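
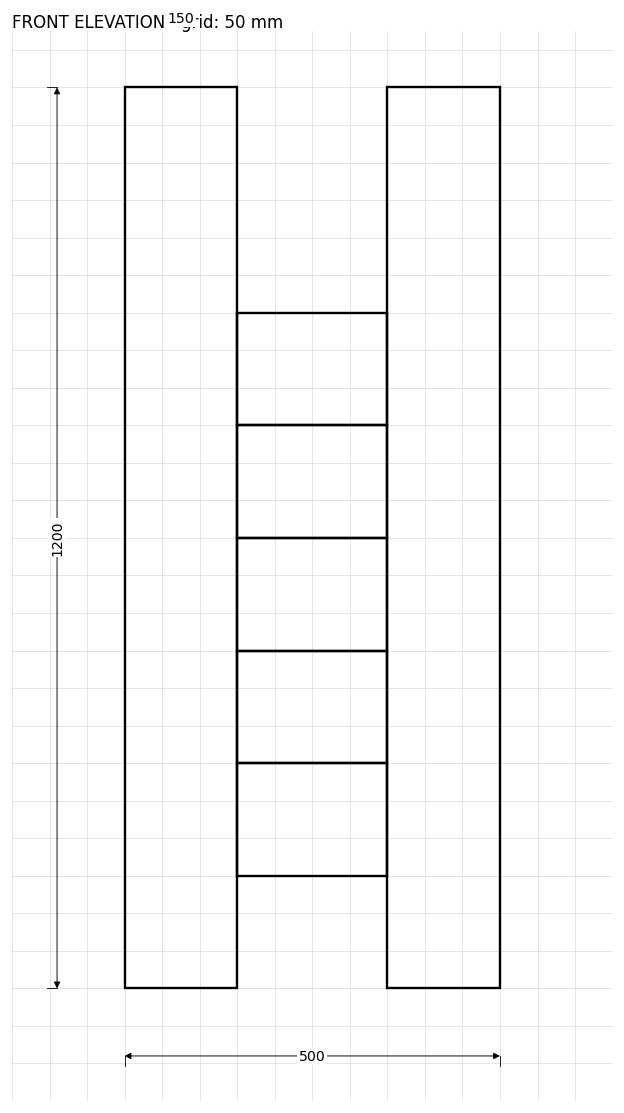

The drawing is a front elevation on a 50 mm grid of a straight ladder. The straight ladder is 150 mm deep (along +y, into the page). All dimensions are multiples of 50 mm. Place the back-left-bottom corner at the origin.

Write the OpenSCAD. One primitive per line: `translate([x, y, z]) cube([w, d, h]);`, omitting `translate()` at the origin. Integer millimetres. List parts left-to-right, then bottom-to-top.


cube([150, 150, 1200]);
translate([150, 0, 150]) cube([200, 150, 150]);
translate([150, 0, 300]) cube([200, 150, 150]);
translate([150, 0, 450]) cube([200, 150, 150]);
translate([150, 0, 600]) cube([200, 150, 150]);
translate([150, 0, 750]) cube([200, 150, 150]);
translate([350, 0, 0]) cube([150, 150, 1200]);


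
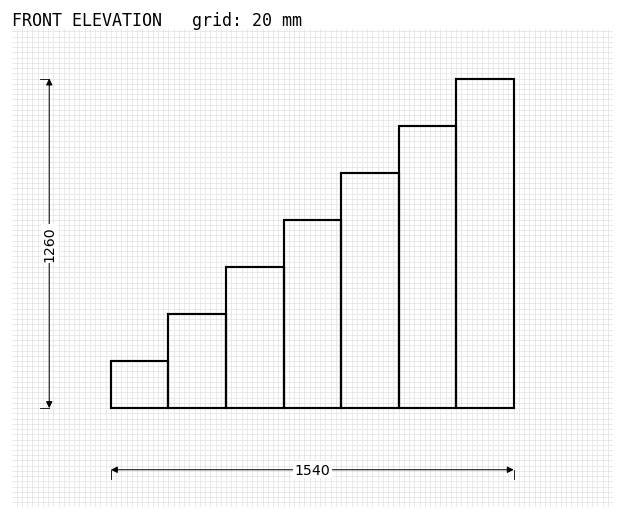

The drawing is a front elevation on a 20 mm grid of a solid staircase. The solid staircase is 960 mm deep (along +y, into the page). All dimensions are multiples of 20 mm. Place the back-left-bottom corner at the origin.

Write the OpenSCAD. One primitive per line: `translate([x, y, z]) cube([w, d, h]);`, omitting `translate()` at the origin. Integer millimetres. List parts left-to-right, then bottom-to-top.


cube([220, 960, 180]);
translate([220, 0, 0]) cube([220, 960, 360]);
translate([440, 0, 0]) cube([220, 960, 540]);
translate([660, 0, 0]) cube([220, 960, 720]);
translate([880, 0, 0]) cube([220, 960, 900]);
translate([1100, 0, 0]) cube([220, 960, 1080]);
translate([1320, 0, 0]) cube([220, 960, 1260]);


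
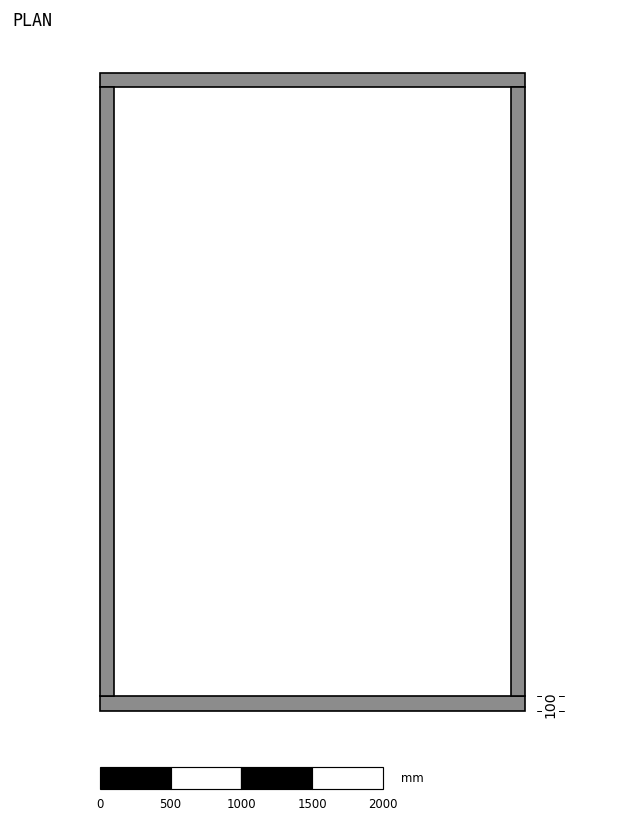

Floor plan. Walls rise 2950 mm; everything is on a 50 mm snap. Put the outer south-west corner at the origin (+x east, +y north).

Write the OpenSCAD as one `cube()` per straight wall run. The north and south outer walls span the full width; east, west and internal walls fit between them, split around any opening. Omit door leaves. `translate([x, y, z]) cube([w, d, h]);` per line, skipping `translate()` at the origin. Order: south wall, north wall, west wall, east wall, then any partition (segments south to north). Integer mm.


cube([3000, 100, 2950]);
translate([0, 4400, 0]) cube([3000, 100, 2950]);
translate([0, 100, 0]) cube([100, 4300, 2950]);
translate([2900, 100, 0]) cube([100, 4300, 2950]);


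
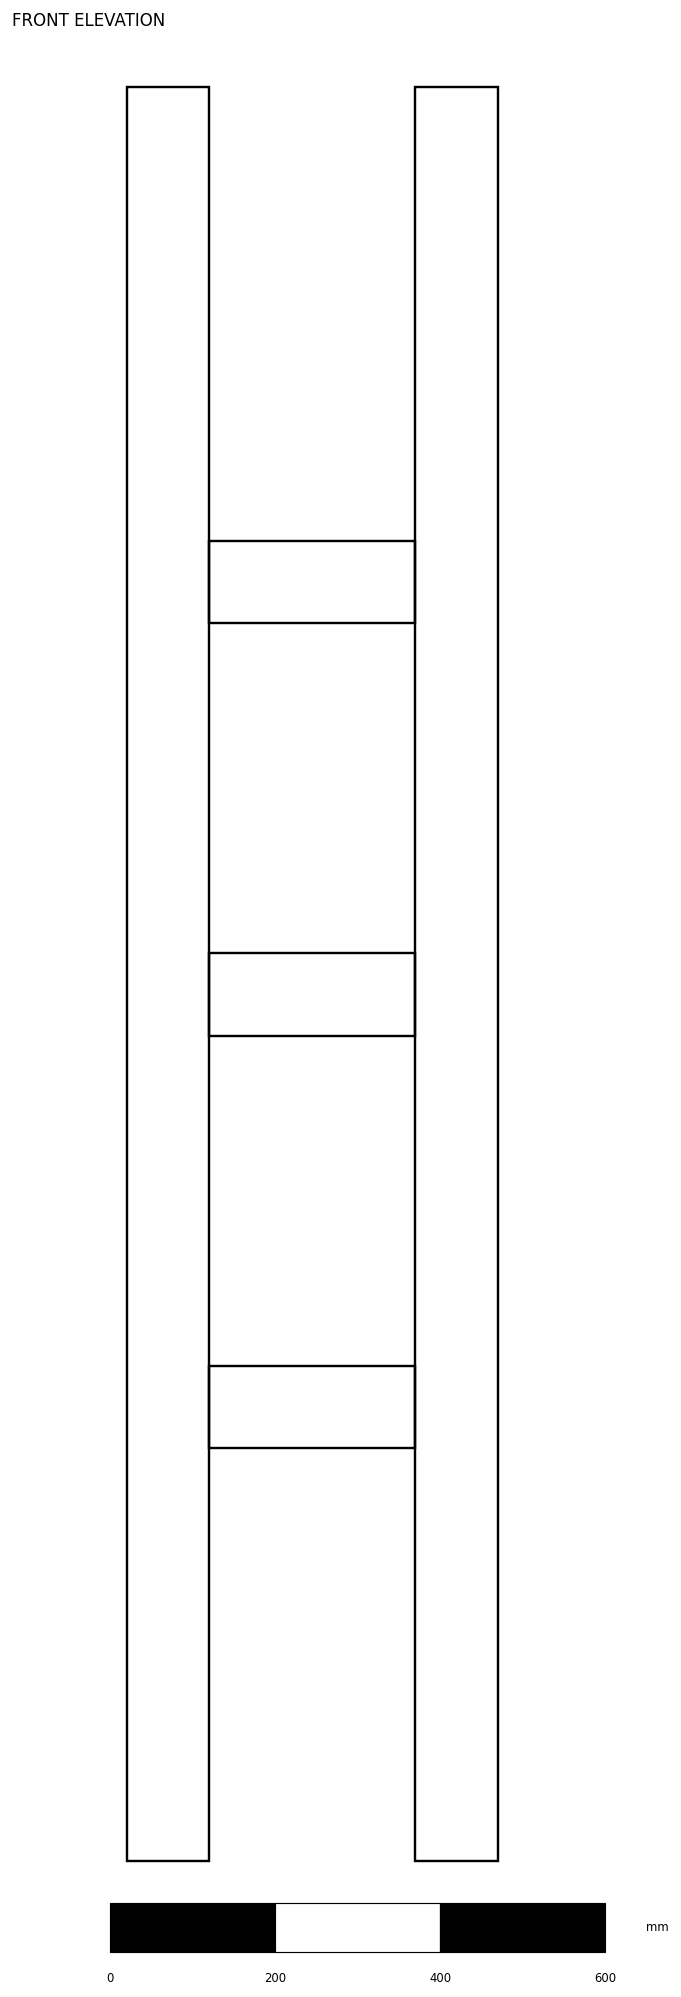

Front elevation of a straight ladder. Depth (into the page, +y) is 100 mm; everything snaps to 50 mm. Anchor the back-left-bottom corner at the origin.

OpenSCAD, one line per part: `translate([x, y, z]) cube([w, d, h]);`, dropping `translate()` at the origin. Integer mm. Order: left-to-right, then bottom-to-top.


cube([100, 100, 2150]);
translate([100, 0, 500]) cube([250, 100, 100]);
translate([100, 0, 1000]) cube([250, 100, 100]);
translate([100, 0, 1500]) cube([250, 100, 100]);
translate([350, 0, 0]) cube([100, 100, 2150]);


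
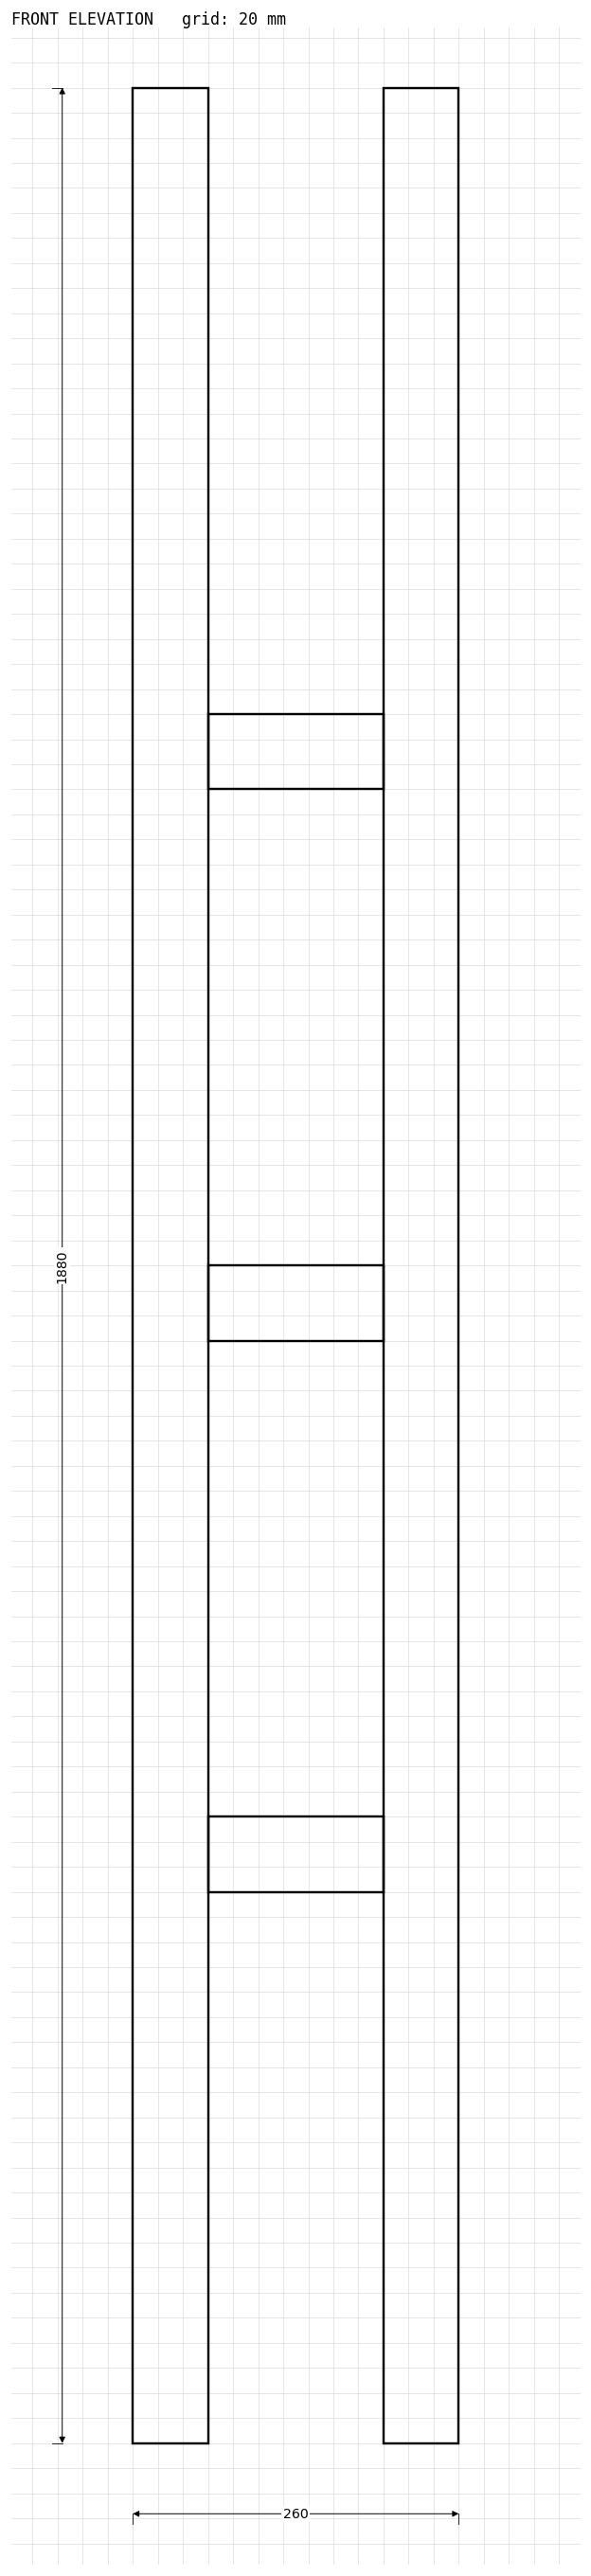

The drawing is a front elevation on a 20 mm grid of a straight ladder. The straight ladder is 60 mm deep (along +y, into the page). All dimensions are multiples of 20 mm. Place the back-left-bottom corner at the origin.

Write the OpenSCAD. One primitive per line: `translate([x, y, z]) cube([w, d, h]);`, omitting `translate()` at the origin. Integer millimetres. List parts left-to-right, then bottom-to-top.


cube([60, 60, 1880]);
translate([60, 0, 440]) cube([140, 60, 60]);
translate([60, 0, 880]) cube([140, 60, 60]);
translate([60, 0, 1320]) cube([140, 60, 60]);
translate([200, 0, 0]) cube([60, 60, 1880]);


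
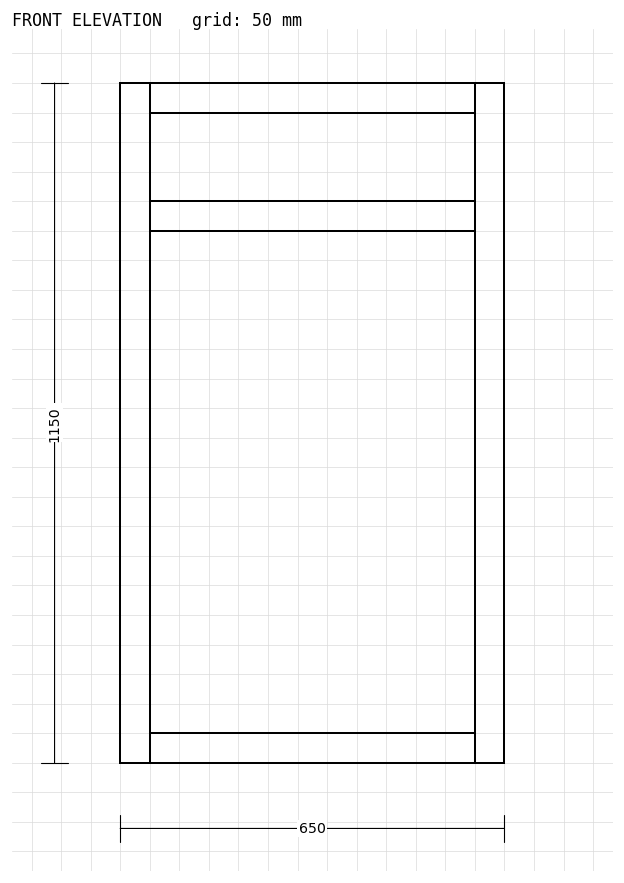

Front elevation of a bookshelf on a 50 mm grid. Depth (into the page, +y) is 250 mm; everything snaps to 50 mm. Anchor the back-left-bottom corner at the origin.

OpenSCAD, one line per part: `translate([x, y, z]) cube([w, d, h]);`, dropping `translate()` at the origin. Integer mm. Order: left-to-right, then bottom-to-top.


cube([50, 250, 1150]);
translate([50, 0, 0]) cube([550, 250, 50]);
translate([50, 0, 900]) cube([550, 250, 50]);
translate([50, 0, 1100]) cube([550, 250, 50]);
translate([600, 0, 0]) cube([50, 250, 1150]);


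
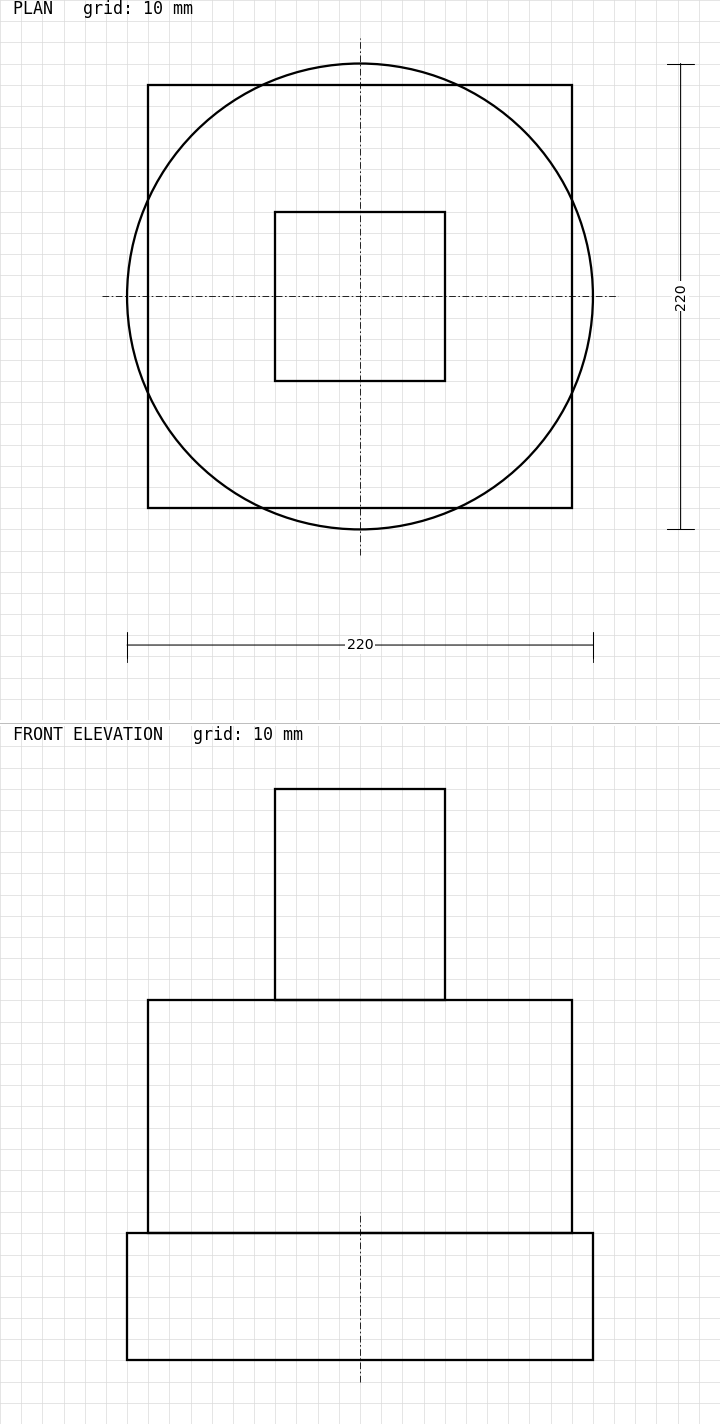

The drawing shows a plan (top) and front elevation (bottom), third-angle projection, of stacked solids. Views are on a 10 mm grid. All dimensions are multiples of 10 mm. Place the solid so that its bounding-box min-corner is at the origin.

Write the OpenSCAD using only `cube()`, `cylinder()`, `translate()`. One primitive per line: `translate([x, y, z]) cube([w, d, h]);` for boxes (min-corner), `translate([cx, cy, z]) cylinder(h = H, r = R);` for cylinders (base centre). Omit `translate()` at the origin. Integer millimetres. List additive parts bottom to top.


translate([110, 110, 0]) cylinder(h = 60, r = 110);
translate([10, 10, 60]) cube([200, 200, 110]);
translate([70, 70, 170]) cube([80, 80, 100]);


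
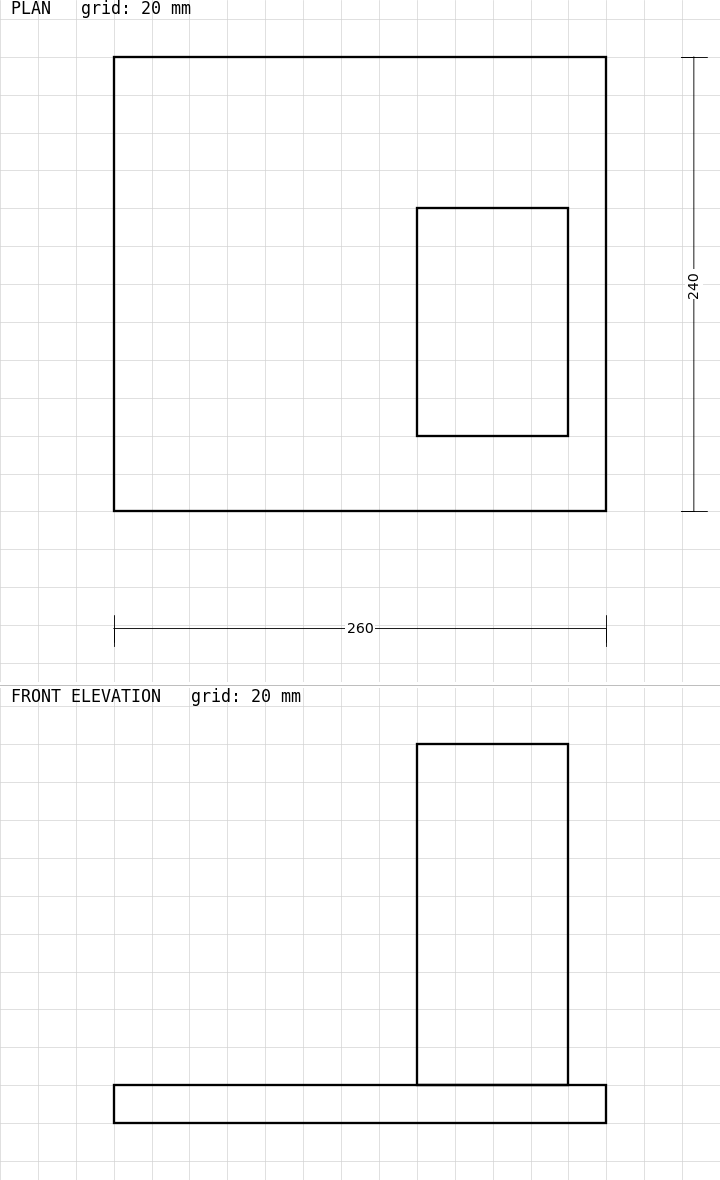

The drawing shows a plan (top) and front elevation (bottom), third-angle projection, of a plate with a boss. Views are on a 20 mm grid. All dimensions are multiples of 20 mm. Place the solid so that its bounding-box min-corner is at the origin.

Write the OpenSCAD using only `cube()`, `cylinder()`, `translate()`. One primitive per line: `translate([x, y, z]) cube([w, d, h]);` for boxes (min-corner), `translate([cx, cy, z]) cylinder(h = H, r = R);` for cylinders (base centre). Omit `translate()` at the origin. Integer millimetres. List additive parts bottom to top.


cube([260, 240, 20]);
translate([160, 40, 20]) cube([80, 120, 180]);


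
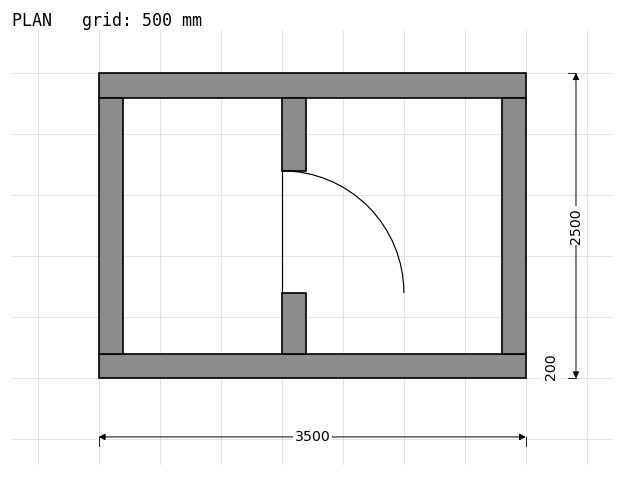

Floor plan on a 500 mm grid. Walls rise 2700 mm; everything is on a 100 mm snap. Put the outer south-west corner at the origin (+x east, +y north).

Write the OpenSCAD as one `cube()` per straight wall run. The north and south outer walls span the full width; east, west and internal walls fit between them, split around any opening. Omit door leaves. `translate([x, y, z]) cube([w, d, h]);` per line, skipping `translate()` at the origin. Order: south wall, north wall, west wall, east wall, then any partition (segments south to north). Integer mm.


cube([3500, 200, 2700]);
translate([0, 2300, 0]) cube([3500, 200, 2700]);
translate([0, 200, 0]) cube([200, 2100, 2700]);
translate([3300, 200, 0]) cube([200, 2100, 2700]);
translate([1500, 200, 0]) cube([200, 500, 2700]);
translate([1500, 1700, 0]) cube([200, 600, 2700]);


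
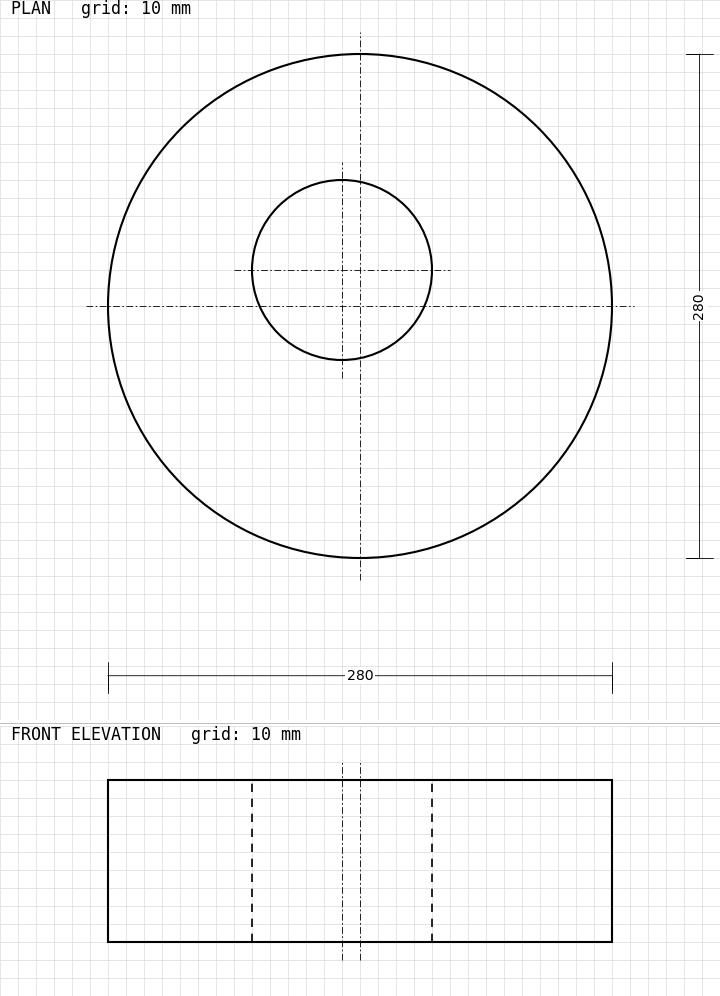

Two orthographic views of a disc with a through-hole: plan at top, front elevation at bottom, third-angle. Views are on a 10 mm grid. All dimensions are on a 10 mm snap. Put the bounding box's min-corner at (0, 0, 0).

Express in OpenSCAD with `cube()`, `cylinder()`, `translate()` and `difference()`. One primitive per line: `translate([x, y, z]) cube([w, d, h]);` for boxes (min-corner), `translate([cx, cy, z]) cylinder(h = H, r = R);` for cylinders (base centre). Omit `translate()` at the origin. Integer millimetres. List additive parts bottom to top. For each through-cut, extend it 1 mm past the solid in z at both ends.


difference() {
  translate([140, 140, 0]) cylinder(h = 90, r = 140);
  translate([130, 160, -1]) cylinder(h = 92, r = 50);
}


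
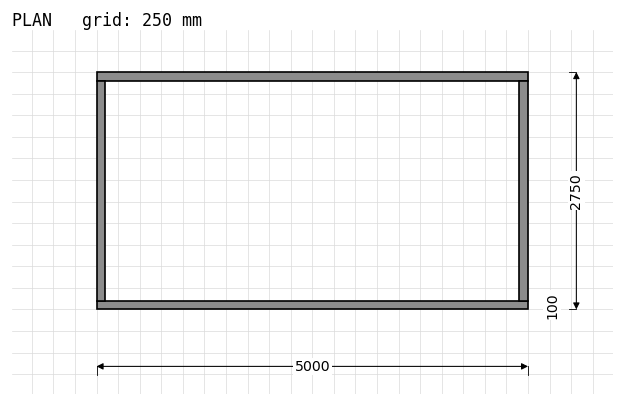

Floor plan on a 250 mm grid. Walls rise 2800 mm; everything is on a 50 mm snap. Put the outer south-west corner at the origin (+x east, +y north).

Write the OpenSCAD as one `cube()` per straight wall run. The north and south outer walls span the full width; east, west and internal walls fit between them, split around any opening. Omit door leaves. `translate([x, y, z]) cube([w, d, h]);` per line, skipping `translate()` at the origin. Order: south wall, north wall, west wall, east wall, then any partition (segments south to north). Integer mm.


cube([5000, 100, 2800]);
translate([0, 2650, 0]) cube([5000, 100, 2800]);
translate([0, 100, 0]) cube([100, 2550, 2800]);
translate([4900, 100, 0]) cube([100, 2550, 2800]);


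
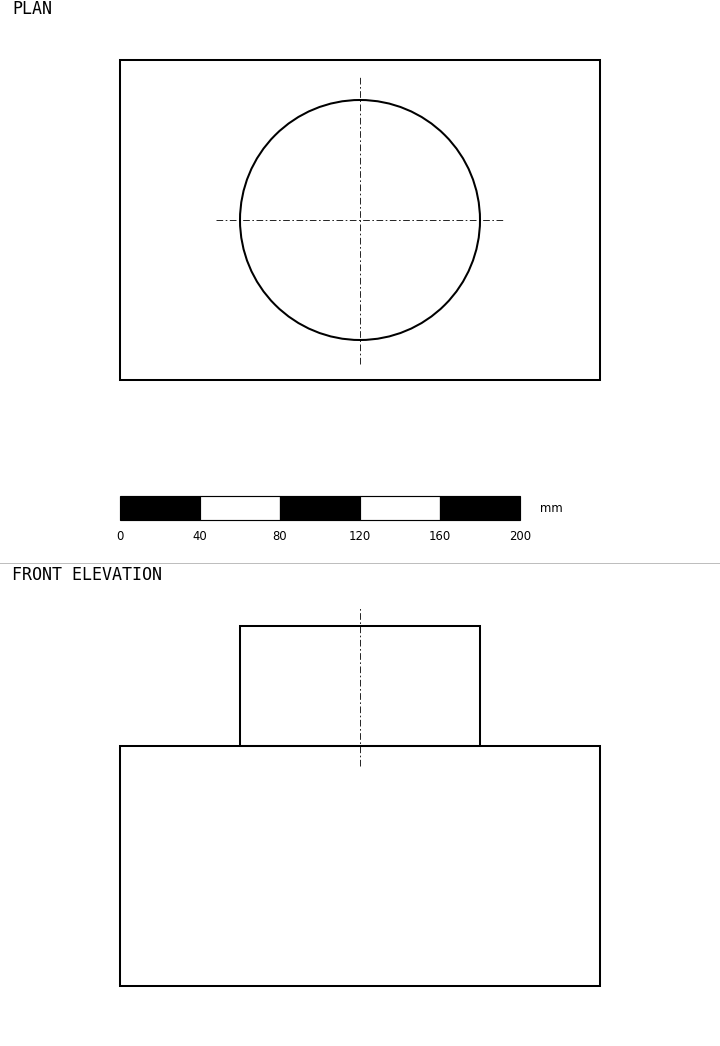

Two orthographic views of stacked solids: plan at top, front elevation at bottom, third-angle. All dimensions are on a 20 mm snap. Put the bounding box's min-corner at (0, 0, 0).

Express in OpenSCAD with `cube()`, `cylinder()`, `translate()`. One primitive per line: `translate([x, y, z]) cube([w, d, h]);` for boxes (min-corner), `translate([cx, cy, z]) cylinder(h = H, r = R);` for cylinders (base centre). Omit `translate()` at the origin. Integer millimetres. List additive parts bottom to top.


cube([240, 160, 120]);
translate([120, 80, 120]) cylinder(h = 60, r = 60);


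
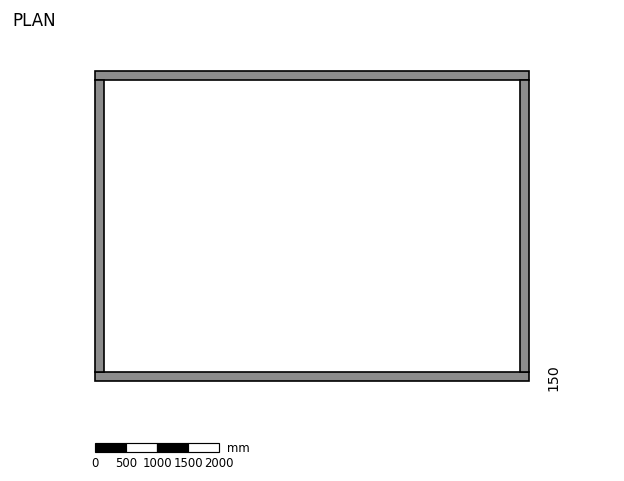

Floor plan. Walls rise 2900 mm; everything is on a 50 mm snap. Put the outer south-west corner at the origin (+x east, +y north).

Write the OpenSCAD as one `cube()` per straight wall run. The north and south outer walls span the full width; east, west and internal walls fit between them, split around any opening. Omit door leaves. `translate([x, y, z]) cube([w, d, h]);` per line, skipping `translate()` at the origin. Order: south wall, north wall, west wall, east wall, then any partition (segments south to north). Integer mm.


cube([7000, 150, 2900]);
translate([0, 4850, 0]) cube([7000, 150, 2900]);
translate([0, 150, 0]) cube([150, 4700, 2900]);
translate([6850, 150, 0]) cube([150, 4700, 2900]);


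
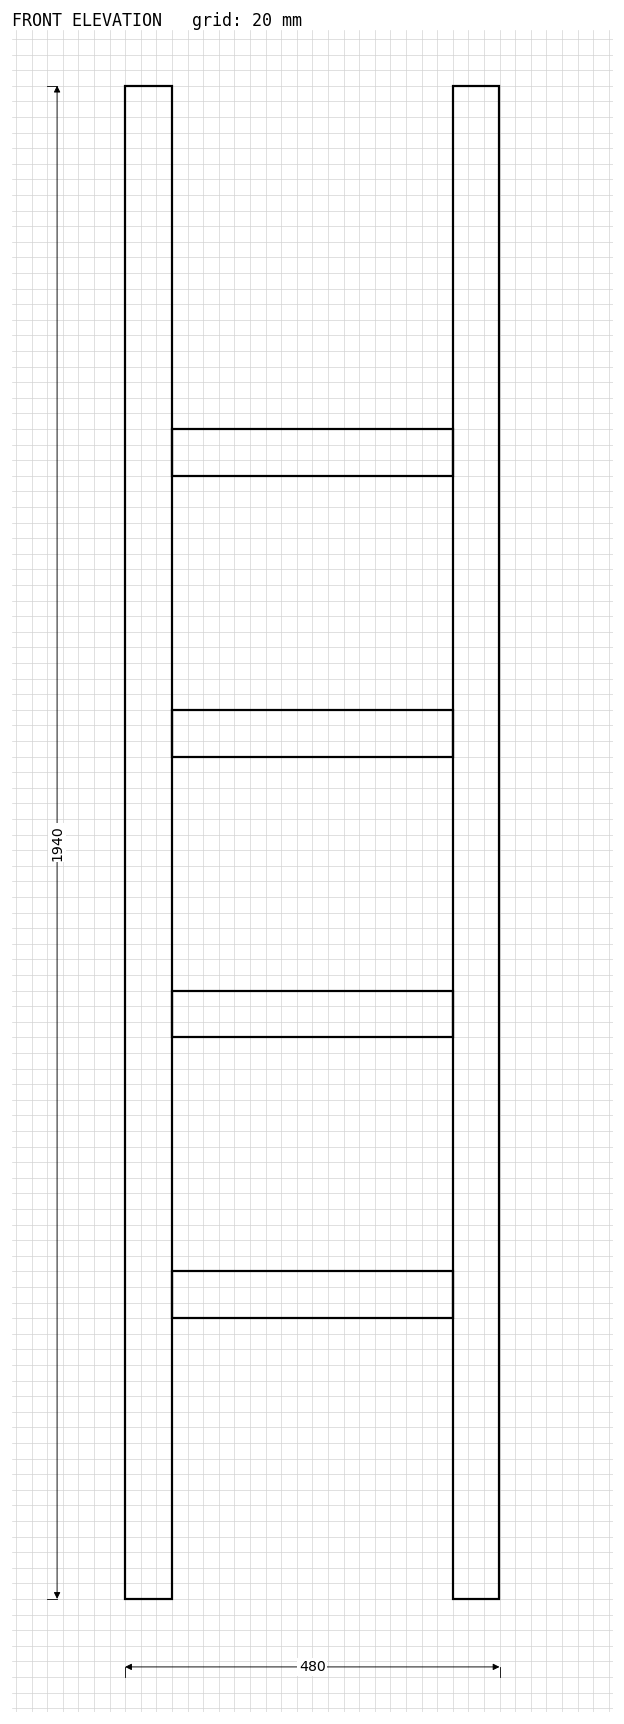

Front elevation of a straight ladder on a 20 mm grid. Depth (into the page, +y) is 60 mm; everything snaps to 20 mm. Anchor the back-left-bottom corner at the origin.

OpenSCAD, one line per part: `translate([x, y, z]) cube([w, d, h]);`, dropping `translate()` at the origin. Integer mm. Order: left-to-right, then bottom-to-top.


cube([60, 60, 1940]);
translate([60, 0, 360]) cube([360, 60, 60]);
translate([60, 0, 720]) cube([360, 60, 60]);
translate([60, 0, 1080]) cube([360, 60, 60]);
translate([60, 0, 1440]) cube([360, 60, 60]);
translate([420, 0, 0]) cube([60, 60, 1940]);


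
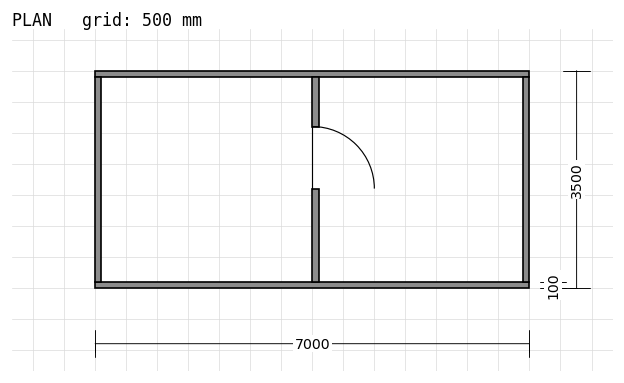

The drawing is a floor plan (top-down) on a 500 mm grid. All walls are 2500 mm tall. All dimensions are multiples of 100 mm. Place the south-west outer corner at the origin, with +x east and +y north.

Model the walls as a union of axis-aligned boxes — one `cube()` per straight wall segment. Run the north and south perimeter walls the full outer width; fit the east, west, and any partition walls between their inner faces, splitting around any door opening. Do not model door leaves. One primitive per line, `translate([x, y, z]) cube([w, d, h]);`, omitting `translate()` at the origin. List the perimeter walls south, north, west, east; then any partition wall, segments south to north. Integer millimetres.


cube([7000, 100, 2500]);
translate([0, 3400, 0]) cube([7000, 100, 2500]);
translate([0, 100, 0]) cube([100, 3300, 2500]);
translate([6900, 100, 0]) cube([100, 3300, 2500]);
translate([3500, 100, 0]) cube([100, 1500, 2500]);
translate([3500, 2600, 0]) cube([100, 800, 2500]);


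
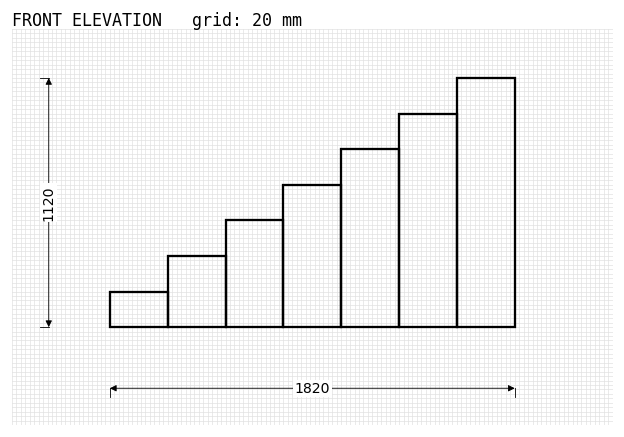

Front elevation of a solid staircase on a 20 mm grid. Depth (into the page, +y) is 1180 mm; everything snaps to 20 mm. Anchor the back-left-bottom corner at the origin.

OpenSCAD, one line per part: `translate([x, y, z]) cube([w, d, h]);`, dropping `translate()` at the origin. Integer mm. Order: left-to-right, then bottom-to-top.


cube([260, 1180, 160]);
translate([260, 0, 0]) cube([260, 1180, 320]);
translate([520, 0, 0]) cube([260, 1180, 480]);
translate([780, 0, 0]) cube([260, 1180, 640]);
translate([1040, 0, 0]) cube([260, 1180, 800]);
translate([1300, 0, 0]) cube([260, 1180, 960]);
translate([1560, 0, 0]) cube([260, 1180, 1120]);


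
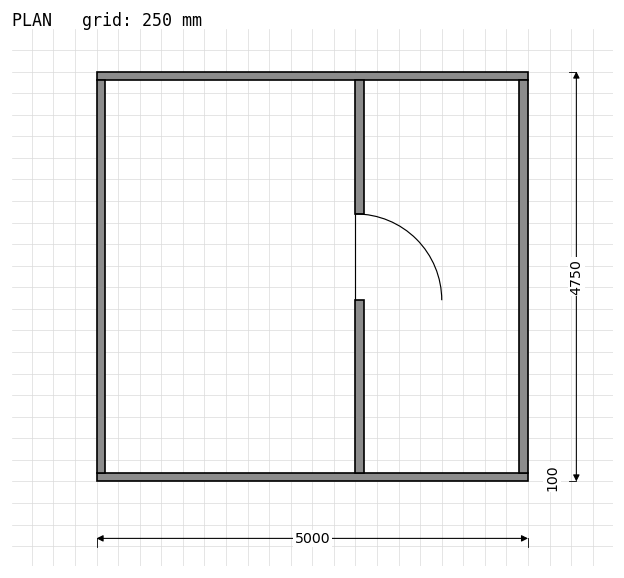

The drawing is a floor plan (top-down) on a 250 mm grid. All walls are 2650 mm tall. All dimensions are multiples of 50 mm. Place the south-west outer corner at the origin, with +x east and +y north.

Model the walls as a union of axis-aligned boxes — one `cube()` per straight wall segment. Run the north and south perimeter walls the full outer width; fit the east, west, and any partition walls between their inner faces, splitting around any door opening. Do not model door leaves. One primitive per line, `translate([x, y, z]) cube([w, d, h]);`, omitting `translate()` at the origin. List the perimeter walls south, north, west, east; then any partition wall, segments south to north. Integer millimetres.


cube([5000, 100, 2650]);
translate([0, 4650, 0]) cube([5000, 100, 2650]);
translate([0, 100, 0]) cube([100, 4550, 2650]);
translate([4900, 100, 0]) cube([100, 4550, 2650]);
translate([3000, 100, 0]) cube([100, 2000, 2650]);
translate([3000, 3100, 0]) cube([100, 1550, 2650]);


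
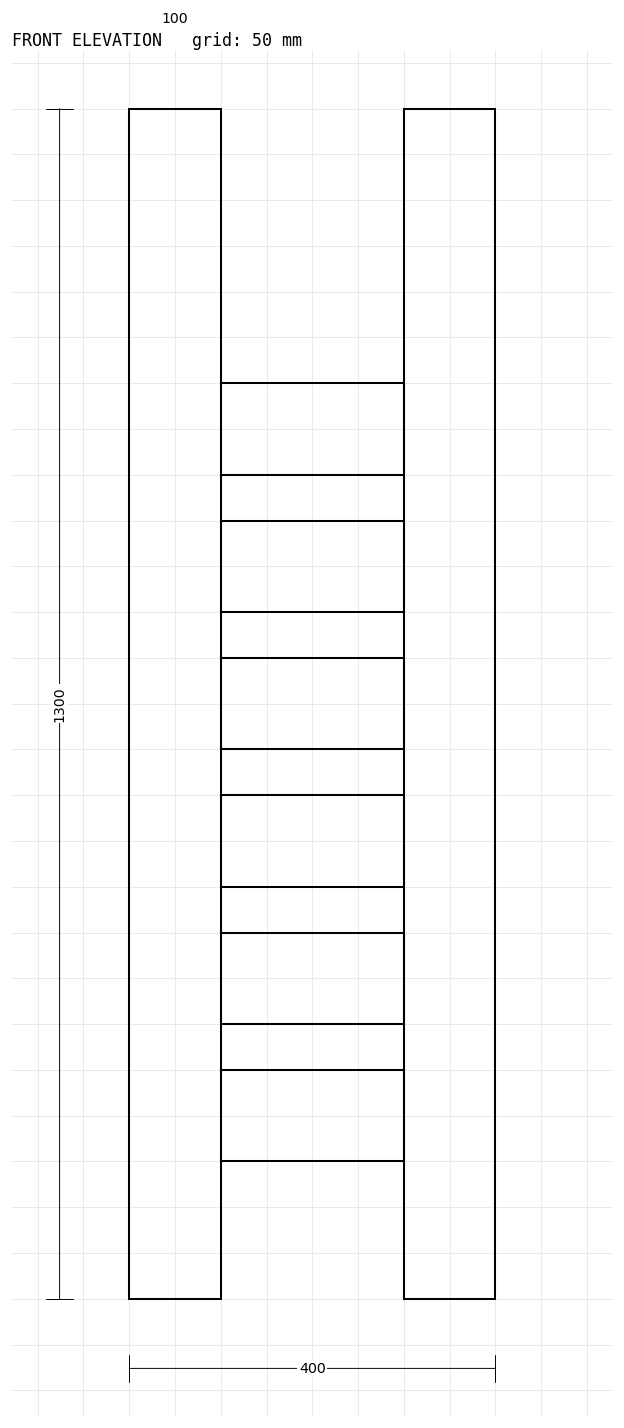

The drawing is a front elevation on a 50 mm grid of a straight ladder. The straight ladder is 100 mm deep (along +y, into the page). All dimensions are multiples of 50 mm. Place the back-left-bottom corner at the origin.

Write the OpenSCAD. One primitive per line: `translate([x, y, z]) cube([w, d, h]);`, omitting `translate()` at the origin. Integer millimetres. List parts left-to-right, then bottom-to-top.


cube([100, 100, 1300]);
translate([100, 0, 150]) cube([200, 100, 100]);
translate([100, 0, 300]) cube([200, 100, 100]);
translate([100, 0, 450]) cube([200, 100, 100]);
translate([100, 0, 600]) cube([200, 100, 100]);
translate([100, 0, 750]) cube([200, 100, 100]);
translate([100, 0, 900]) cube([200, 100, 100]);
translate([300, 0, 0]) cube([100, 100, 1300]);


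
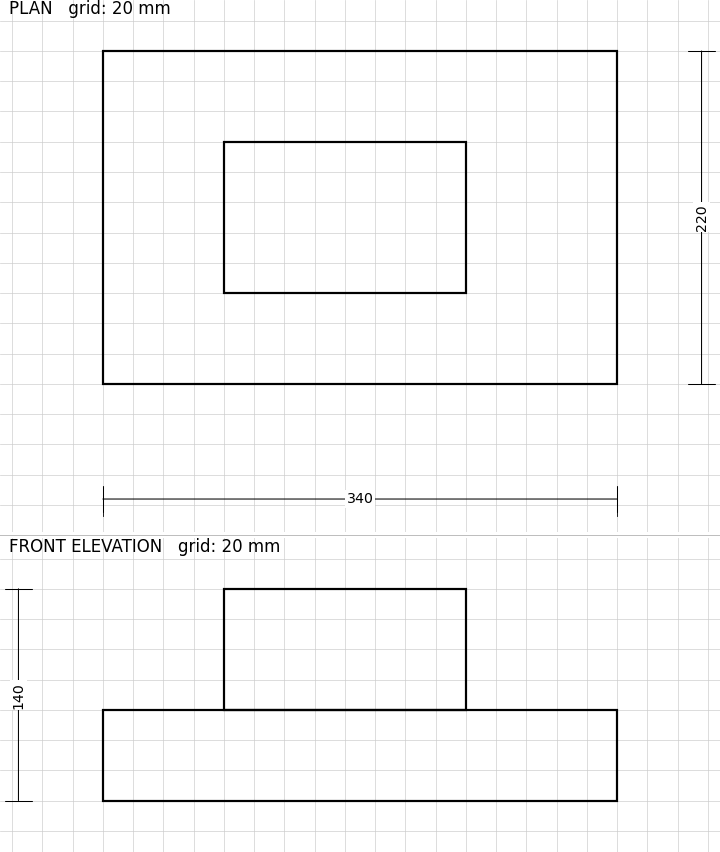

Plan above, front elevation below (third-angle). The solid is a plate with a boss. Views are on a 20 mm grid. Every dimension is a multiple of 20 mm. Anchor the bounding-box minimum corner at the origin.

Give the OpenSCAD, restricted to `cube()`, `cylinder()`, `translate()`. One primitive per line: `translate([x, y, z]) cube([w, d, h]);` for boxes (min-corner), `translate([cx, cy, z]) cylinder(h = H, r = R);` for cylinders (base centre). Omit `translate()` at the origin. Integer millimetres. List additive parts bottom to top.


cube([340, 220, 60]);
translate([80, 60, 60]) cube([160, 100, 80]);


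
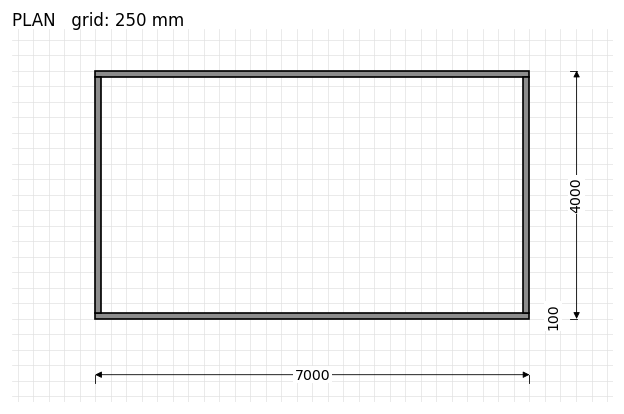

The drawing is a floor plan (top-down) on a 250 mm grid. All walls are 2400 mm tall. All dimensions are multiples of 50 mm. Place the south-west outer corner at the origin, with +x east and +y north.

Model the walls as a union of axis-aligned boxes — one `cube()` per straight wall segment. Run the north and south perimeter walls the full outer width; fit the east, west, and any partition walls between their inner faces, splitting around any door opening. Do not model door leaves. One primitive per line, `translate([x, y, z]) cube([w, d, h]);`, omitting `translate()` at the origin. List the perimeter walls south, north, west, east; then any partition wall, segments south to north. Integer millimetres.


cube([7000, 100, 2400]);
translate([0, 3900, 0]) cube([7000, 100, 2400]);
translate([0, 100, 0]) cube([100, 3800, 2400]);
translate([6900, 100, 0]) cube([100, 3800, 2400]);


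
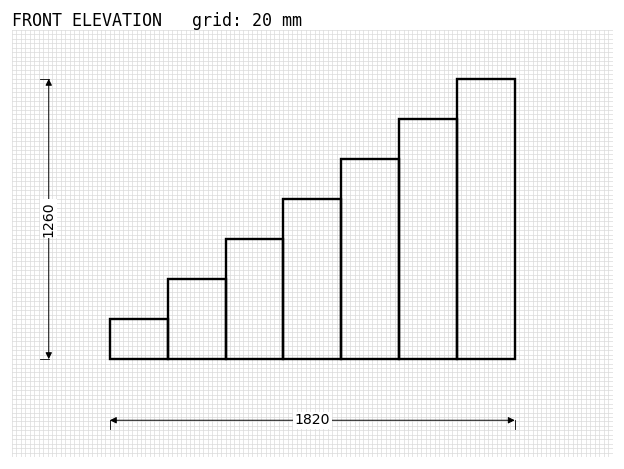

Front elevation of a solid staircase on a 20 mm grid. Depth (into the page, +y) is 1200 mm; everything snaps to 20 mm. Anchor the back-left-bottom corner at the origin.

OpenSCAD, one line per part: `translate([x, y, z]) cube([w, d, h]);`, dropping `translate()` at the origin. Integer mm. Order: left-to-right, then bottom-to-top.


cube([260, 1200, 180]);
translate([260, 0, 0]) cube([260, 1200, 360]);
translate([520, 0, 0]) cube([260, 1200, 540]);
translate([780, 0, 0]) cube([260, 1200, 720]);
translate([1040, 0, 0]) cube([260, 1200, 900]);
translate([1300, 0, 0]) cube([260, 1200, 1080]);
translate([1560, 0, 0]) cube([260, 1200, 1260]);


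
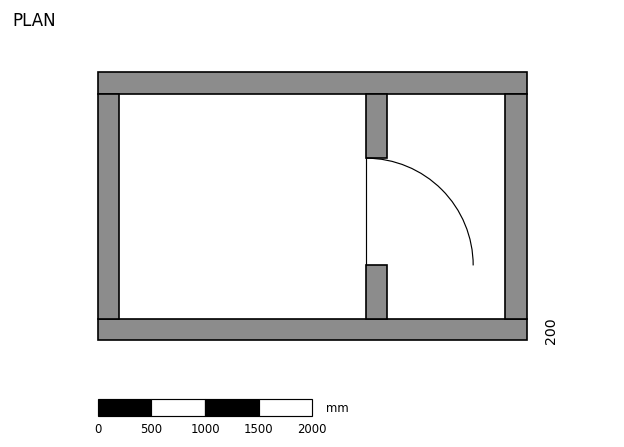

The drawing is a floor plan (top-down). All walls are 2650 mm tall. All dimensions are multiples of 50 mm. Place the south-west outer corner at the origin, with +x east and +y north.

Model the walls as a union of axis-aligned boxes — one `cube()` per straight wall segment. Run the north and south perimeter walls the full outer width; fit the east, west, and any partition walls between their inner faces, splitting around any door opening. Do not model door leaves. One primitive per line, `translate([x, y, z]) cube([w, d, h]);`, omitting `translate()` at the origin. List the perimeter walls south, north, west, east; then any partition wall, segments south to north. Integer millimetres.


cube([4000, 200, 2650]);
translate([0, 2300, 0]) cube([4000, 200, 2650]);
translate([0, 200, 0]) cube([200, 2100, 2650]);
translate([3800, 200, 0]) cube([200, 2100, 2650]);
translate([2500, 200, 0]) cube([200, 500, 2650]);
translate([2500, 1700, 0]) cube([200, 600, 2650]);


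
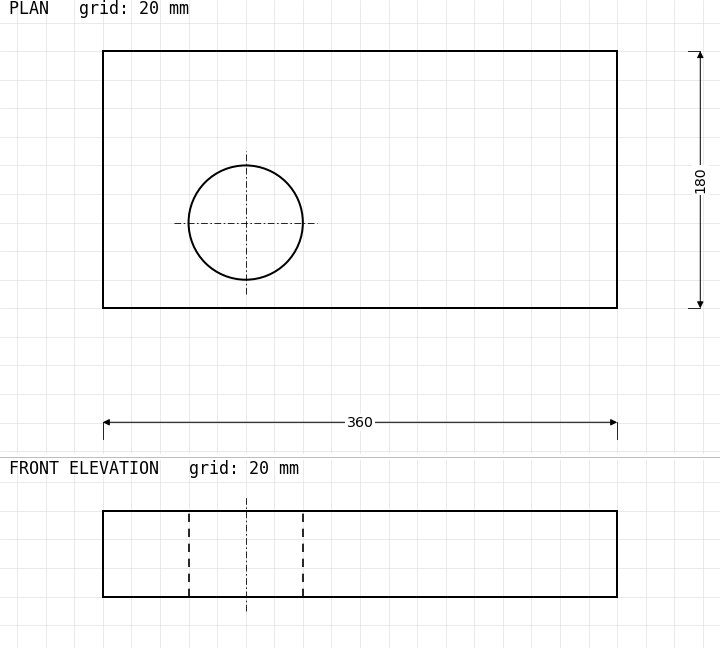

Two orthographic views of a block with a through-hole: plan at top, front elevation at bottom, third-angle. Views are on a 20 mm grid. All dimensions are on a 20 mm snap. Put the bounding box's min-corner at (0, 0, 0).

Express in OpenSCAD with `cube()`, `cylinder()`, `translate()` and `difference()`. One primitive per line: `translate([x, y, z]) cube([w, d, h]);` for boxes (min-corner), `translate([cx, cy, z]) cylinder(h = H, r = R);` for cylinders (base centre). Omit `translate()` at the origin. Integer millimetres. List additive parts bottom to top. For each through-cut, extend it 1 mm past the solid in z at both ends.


difference() {
  cube([360, 180, 60]);
  translate([100, 60, -1]) cylinder(h = 62, r = 40);
}


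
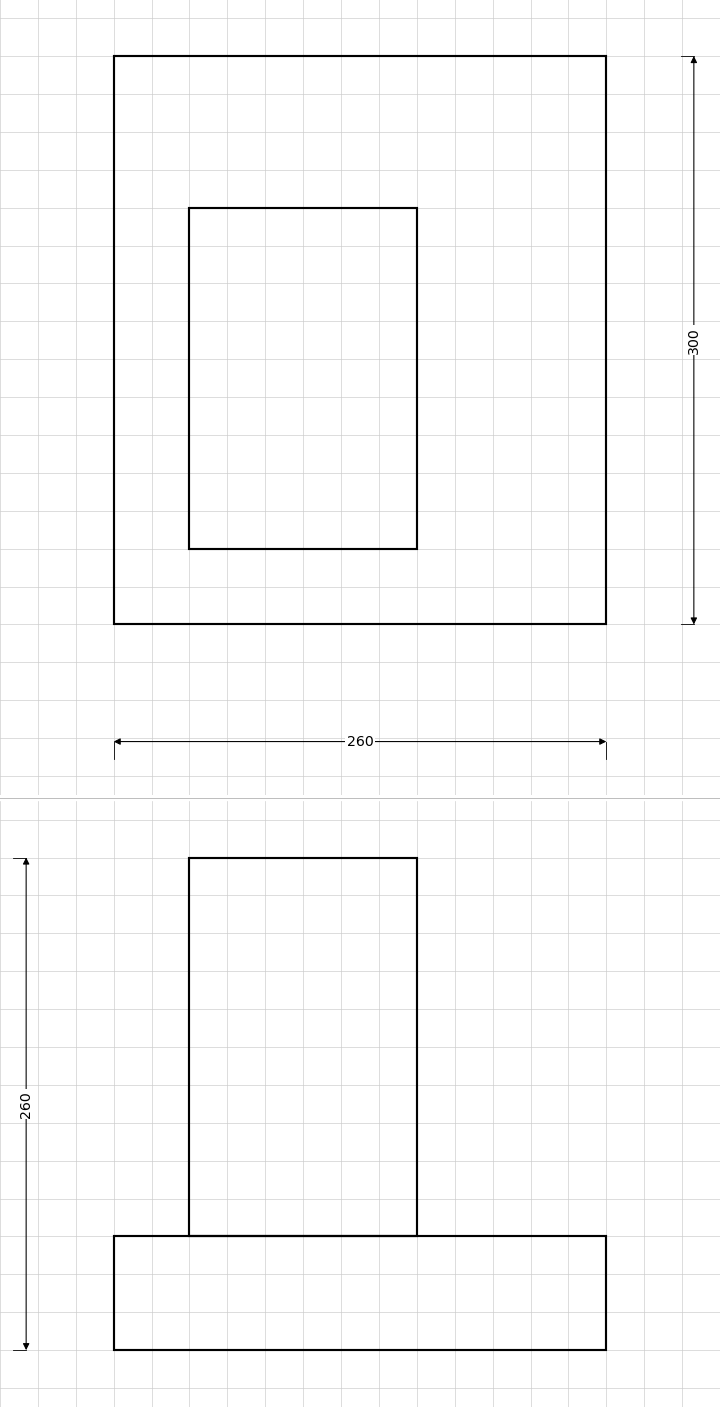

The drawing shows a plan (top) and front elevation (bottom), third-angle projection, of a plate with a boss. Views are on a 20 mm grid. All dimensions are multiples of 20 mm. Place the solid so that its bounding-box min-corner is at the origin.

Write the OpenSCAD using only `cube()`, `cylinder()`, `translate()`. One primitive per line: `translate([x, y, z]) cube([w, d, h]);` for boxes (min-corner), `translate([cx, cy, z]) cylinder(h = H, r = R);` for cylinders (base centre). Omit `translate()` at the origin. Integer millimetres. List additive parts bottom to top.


cube([260, 300, 60]);
translate([40, 40, 60]) cube([120, 180, 200]);


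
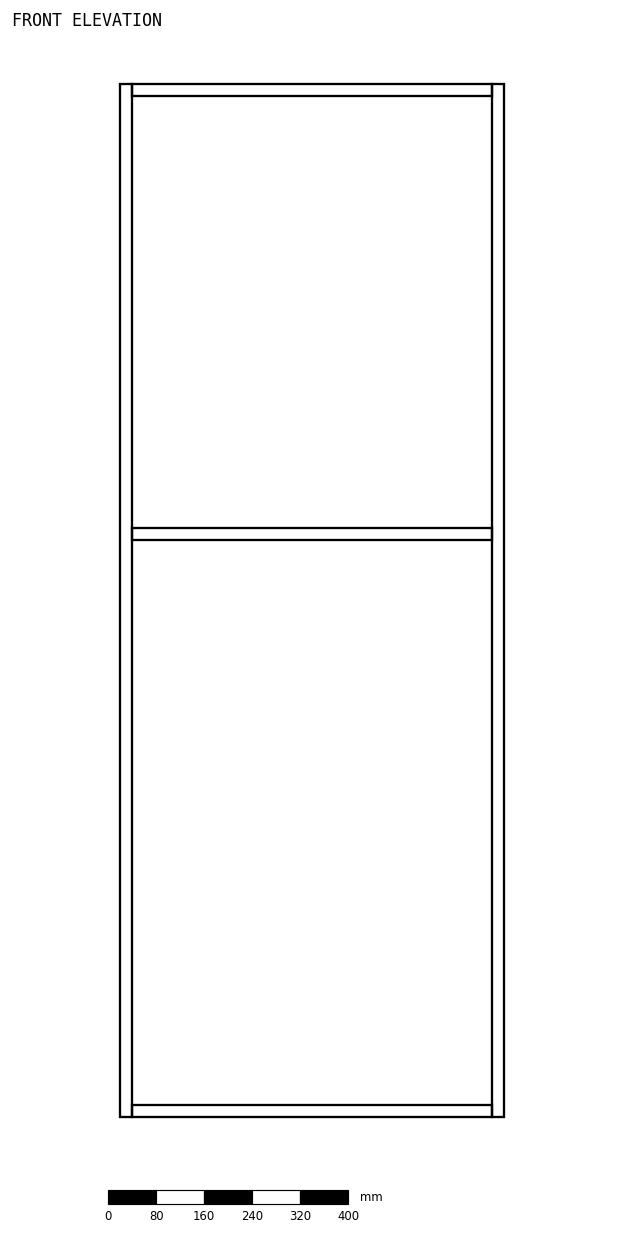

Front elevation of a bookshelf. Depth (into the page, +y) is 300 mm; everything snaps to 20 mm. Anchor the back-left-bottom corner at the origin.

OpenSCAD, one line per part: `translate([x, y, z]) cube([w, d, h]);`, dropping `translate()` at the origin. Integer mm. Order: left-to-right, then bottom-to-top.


cube([20, 300, 1720]);
translate([20, 0, 0]) cube([600, 300, 20]);
translate([20, 0, 960]) cube([600, 300, 20]);
translate([20, 0, 1700]) cube([600, 300, 20]);
translate([620, 0, 0]) cube([20, 300, 1720]);


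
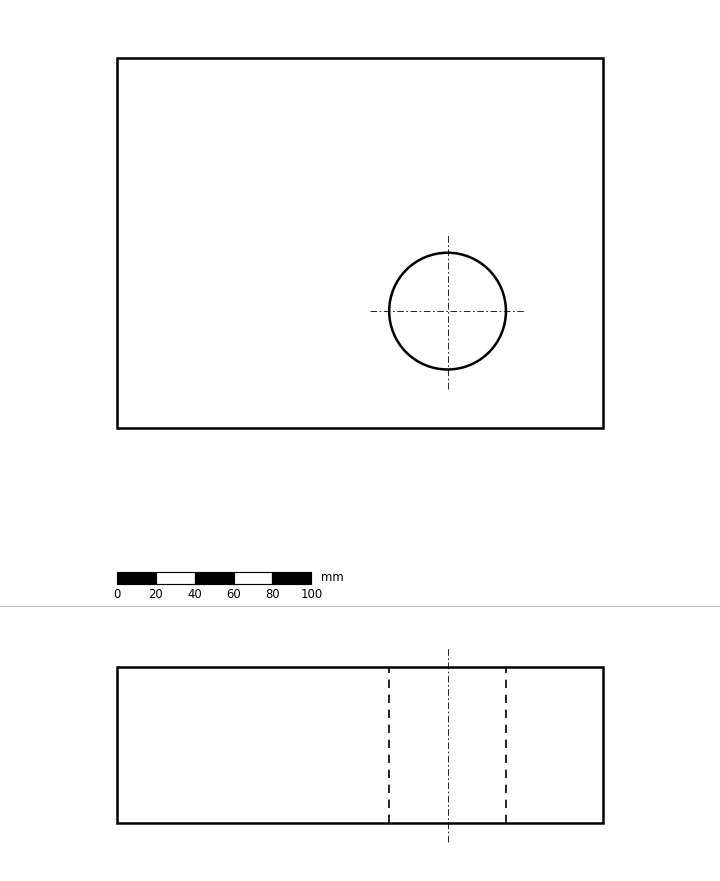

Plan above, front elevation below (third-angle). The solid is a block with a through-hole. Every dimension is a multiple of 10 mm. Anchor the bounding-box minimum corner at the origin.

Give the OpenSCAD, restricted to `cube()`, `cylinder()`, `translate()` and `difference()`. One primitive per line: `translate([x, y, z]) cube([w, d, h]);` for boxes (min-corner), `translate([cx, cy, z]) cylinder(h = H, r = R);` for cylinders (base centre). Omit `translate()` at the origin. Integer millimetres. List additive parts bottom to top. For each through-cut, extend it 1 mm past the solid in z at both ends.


difference() {
  cube([250, 190, 80]);
  translate([170, 60, -1]) cylinder(h = 82, r = 30);
}


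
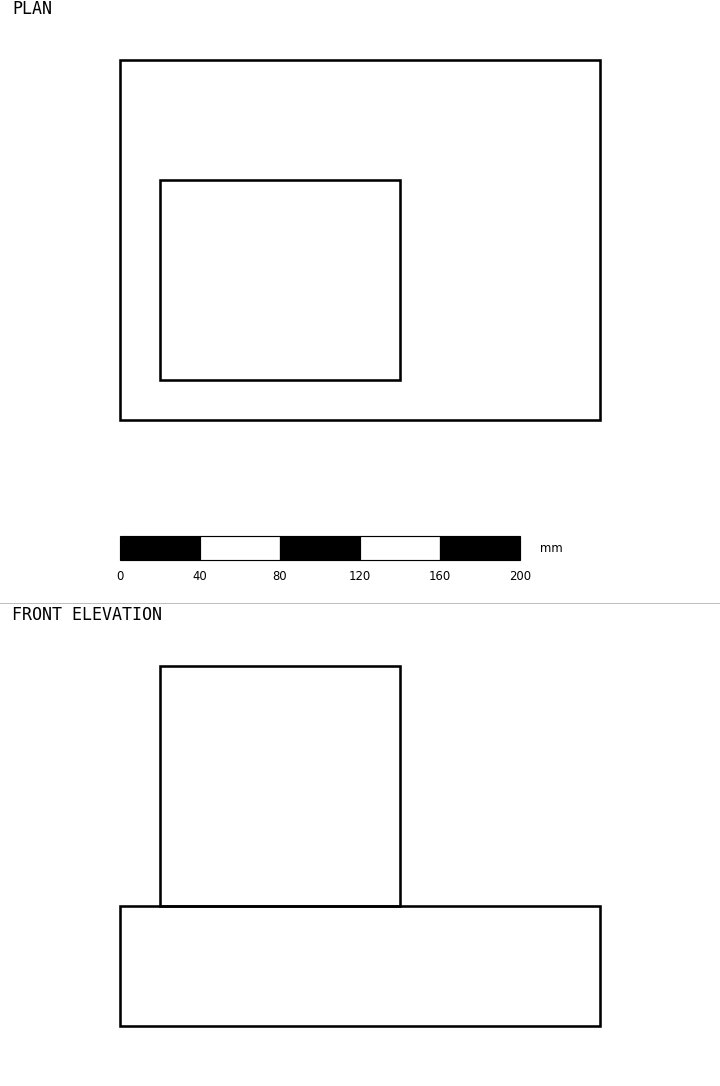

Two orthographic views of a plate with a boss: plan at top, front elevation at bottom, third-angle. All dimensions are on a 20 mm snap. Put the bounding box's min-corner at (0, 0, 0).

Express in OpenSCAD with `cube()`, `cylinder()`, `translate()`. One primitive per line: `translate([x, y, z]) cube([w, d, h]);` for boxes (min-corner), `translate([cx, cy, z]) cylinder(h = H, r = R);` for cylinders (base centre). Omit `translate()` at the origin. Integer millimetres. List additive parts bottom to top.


cube([240, 180, 60]);
translate([20, 20, 60]) cube([120, 100, 120]);


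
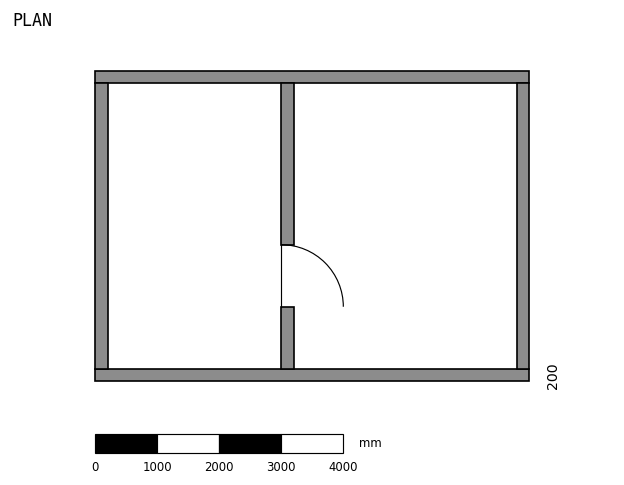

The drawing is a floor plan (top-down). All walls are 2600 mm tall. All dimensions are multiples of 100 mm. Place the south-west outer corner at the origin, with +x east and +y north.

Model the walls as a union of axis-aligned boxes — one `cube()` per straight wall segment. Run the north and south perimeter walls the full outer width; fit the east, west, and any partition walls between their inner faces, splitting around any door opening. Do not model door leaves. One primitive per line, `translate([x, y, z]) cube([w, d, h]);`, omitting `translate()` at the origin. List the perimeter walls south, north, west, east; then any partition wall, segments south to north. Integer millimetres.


cube([7000, 200, 2600]);
translate([0, 4800, 0]) cube([7000, 200, 2600]);
translate([0, 200, 0]) cube([200, 4600, 2600]);
translate([6800, 200, 0]) cube([200, 4600, 2600]);
translate([3000, 200, 0]) cube([200, 1000, 2600]);
translate([3000, 2200, 0]) cube([200, 2600, 2600]);


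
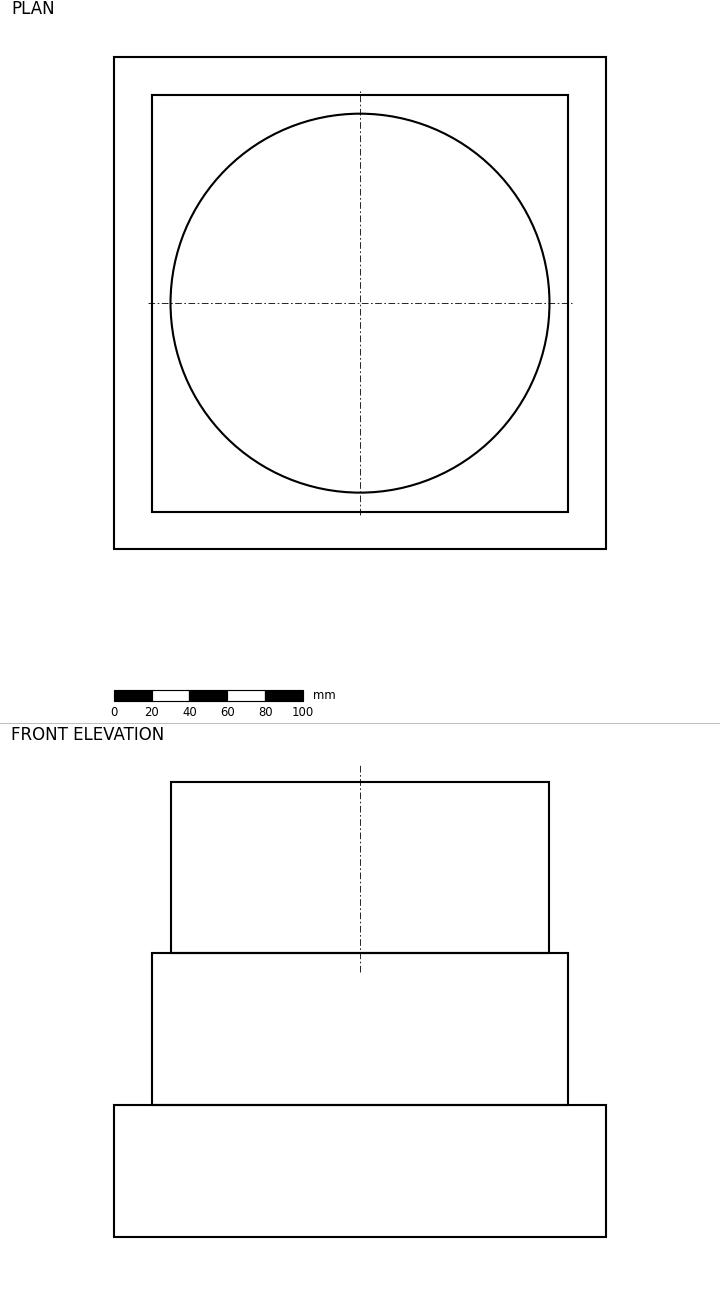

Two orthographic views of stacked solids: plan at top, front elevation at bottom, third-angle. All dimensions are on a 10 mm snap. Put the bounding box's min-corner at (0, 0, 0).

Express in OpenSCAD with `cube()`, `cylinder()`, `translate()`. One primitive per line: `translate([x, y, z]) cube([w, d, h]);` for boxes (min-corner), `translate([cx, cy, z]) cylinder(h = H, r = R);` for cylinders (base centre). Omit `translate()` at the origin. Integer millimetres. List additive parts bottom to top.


cube([260, 260, 70]);
translate([20, 20, 70]) cube([220, 220, 80]);
translate([130, 130, 150]) cylinder(h = 90, r = 100);


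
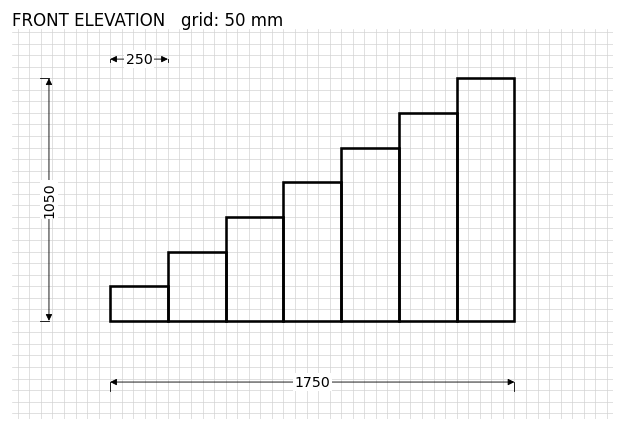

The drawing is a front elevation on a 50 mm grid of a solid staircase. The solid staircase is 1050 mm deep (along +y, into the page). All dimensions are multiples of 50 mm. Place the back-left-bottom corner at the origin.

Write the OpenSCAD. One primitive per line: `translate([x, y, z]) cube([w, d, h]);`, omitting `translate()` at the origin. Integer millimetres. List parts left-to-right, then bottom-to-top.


cube([250, 1050, 150]);
translate([250, 0, 0]) cube([250, 1050, 300]);
translate([500, 0, 0]) cube([250, 1050, 450]);
translate([750, 0, 0]) cube([250, 1050, 600]);
translate([1000, 0, 0]) cube([250, 1050, 750]);
translate([1250, 0, 0]) cube([250, 1050, 900]);
translate([1500, 0, 0]) cube([250, 1050, 1050]);


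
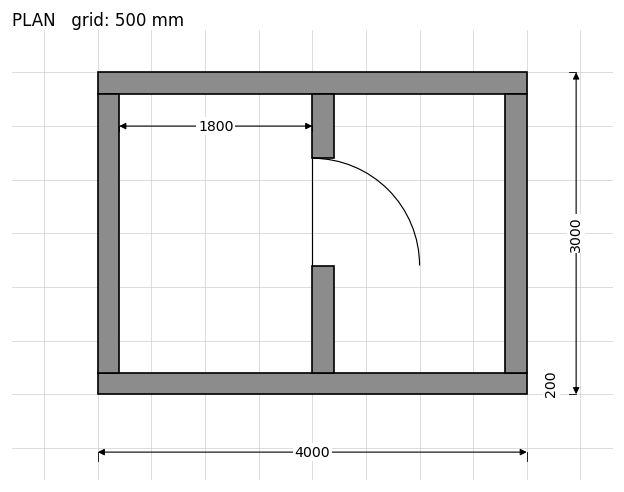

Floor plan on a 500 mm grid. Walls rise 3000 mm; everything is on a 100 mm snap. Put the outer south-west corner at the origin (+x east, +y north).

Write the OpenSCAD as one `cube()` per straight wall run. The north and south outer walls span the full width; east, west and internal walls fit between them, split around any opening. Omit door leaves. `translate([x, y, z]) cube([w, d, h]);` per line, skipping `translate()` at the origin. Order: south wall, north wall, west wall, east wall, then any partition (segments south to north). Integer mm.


cube([4000, 200, 3000]);
translate([0, 2800, 0]) cube([4000, 200, 3000]);
translate([0, 200, 0]) cube([200, 2600, 3000]);
translate([3800, 200, 0]) cube([200, 2600, 3000]);
translate([2000, 200, 0]) cube([200, 1000, 3000]);
translate([2000, 2200, 0]) cube([200, 600, 3000]);


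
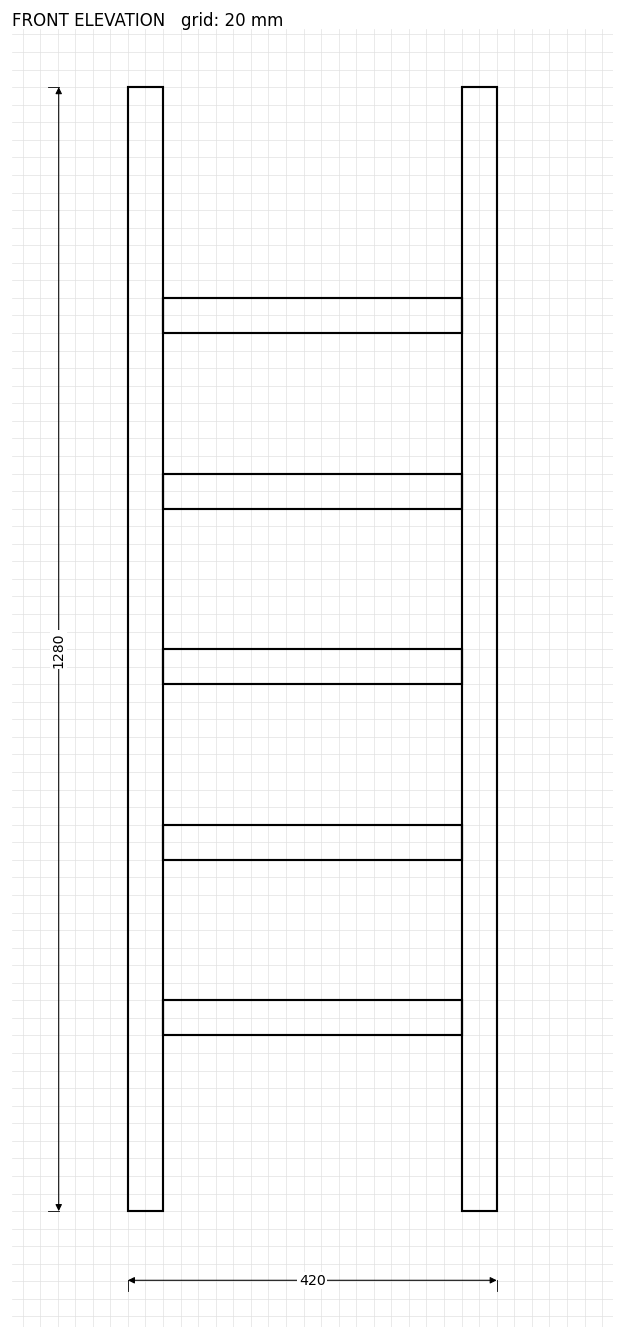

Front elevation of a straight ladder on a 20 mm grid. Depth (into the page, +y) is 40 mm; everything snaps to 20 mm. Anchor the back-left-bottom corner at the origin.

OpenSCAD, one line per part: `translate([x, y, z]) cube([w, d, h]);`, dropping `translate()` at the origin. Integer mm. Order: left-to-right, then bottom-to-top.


cube([40, 40, 1280]);
translate([40, 0, 200]) cube([340, 40, 40]);
translate([40, 0, 400]) cube([340, 40, 40]);
translate([40, 0, 600]) cube([340, 40, 40]);
translate([40, 0, 800]) cube([340, 40, 40]);
translate([40, 0, 1000]) cube([340, 40, 40]);
translate([380, 0, 0]) cube([40, 40, 1280]);


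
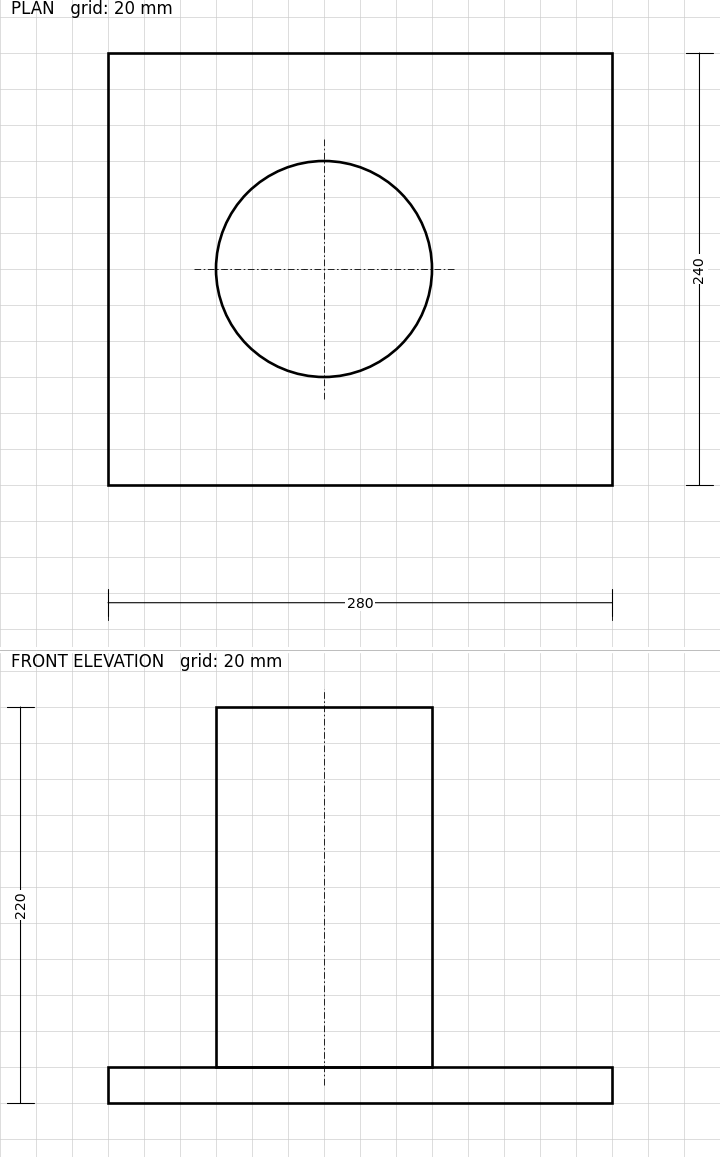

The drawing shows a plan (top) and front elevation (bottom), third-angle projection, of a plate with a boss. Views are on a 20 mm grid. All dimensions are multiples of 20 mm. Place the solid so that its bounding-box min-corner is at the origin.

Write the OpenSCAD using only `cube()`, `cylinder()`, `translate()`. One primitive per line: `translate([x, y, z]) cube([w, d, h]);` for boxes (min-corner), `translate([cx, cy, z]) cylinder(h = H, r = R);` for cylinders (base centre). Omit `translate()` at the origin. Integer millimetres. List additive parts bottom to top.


cube([280, 240, 20]);
translate([120, 120, 20]) cylinder(h = 200, r = 60);


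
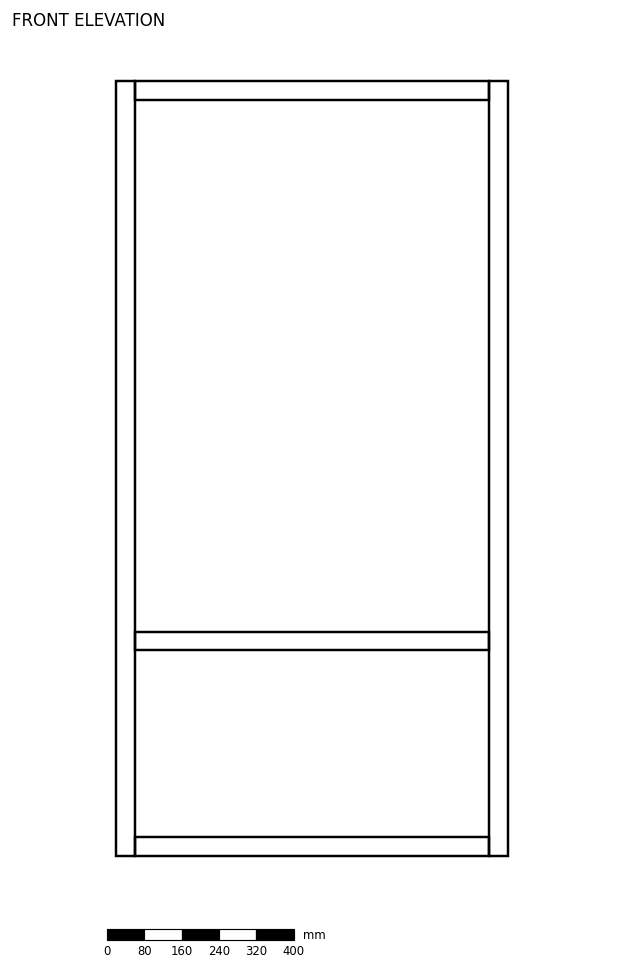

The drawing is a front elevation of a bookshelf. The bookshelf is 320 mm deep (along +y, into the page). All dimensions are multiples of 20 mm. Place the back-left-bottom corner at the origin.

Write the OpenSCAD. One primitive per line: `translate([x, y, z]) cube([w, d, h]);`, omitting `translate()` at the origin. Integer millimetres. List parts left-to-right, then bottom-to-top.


cube([40, 320, 1660]);
translate([40, 0, 0]) cube([760, 320, 40]);
translate([40, 0, 440]) cube([760, 320, 40]);
translate([40, 0, 1620]) cube([760, 320, 40]);
translate([800, 0, 0]) cube([40, 320, 1660]);


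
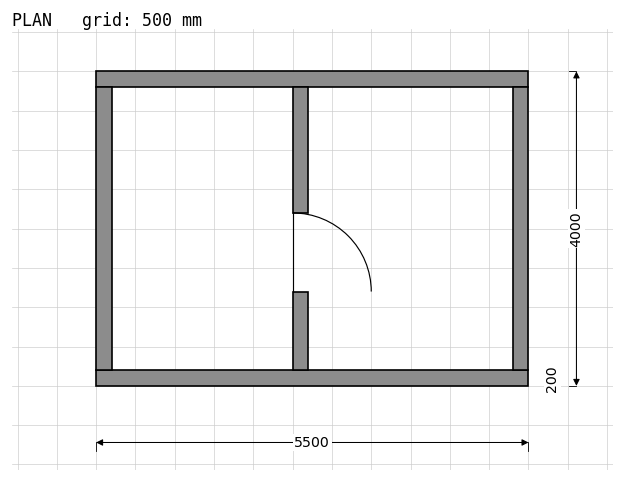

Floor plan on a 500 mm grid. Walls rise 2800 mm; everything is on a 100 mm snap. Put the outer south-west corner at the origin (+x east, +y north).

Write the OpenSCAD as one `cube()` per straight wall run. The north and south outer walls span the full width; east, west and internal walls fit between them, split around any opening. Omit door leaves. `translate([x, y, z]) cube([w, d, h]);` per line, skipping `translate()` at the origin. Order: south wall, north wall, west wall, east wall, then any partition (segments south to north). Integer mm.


cube([5500, 200, 2800]);
translate([0, 3800, 0]) cube([5500, 200, 2800]);
translate([0, 200, 0]) cube([200, 3600, 2800]);
translate([5300, 200, 0]) cube([200, 3600, 2800]);
translate([2500, 200, 0]) cube([200, 1000, 2800]);
translate([2500, 2200, 0]) cube([200, 1600, 2800]);


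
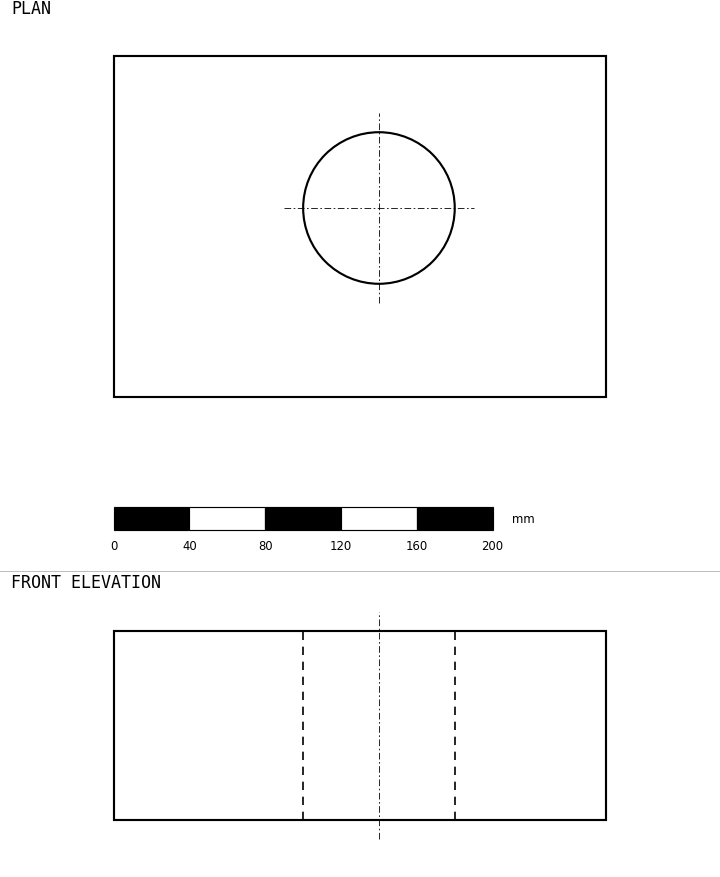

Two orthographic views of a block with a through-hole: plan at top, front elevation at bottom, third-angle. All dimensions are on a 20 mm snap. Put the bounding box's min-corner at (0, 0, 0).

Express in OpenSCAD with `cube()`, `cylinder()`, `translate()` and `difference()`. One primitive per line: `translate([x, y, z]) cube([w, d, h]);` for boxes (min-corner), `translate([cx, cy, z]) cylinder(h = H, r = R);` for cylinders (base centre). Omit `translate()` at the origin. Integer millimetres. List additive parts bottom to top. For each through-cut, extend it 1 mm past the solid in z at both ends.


difference() {
  cube([260, 180, 100]);
  translate([140, 100, -1]) cylinder(h = 102, r = 40);
}
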